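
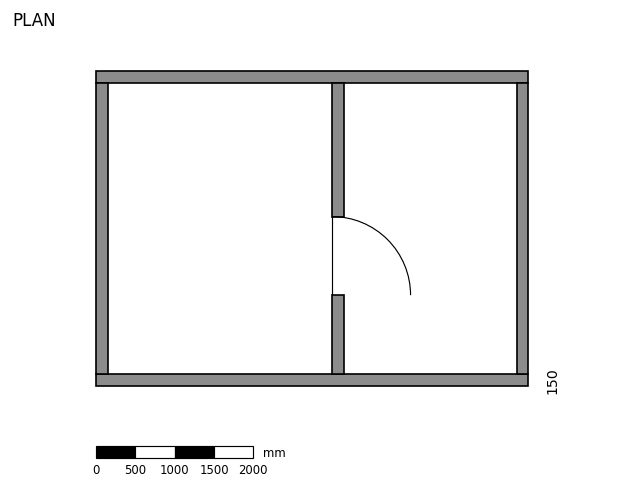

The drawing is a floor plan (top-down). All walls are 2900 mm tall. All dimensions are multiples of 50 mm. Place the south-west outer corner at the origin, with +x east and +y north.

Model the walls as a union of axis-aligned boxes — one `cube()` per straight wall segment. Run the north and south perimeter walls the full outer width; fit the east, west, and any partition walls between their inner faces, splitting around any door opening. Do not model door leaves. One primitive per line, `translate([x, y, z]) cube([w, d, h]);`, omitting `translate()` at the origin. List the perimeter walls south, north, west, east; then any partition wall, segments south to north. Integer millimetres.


cube([5500, 150, 2900]);
translate([0, 3850, 0]) cube([5500, 150, 2900]);
translate([0, 150, 0]) cube([150, 3700, 2900]);
translate([5350, 150, 0]) cube([150, 3700, 2900]);
translate([3000, 150, 0]) cube([150, 1000, 2900]);
translate([3000, 2150, 0]) cube([150, 1700, 2900]);


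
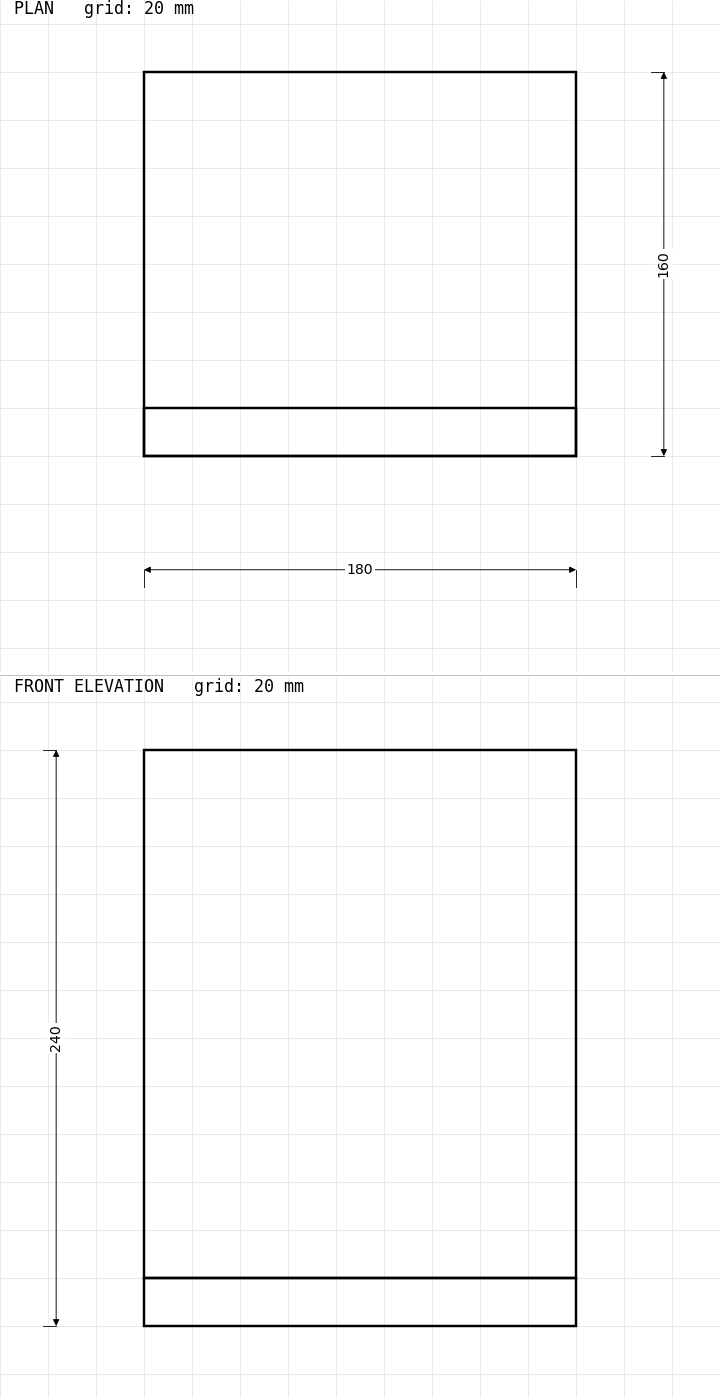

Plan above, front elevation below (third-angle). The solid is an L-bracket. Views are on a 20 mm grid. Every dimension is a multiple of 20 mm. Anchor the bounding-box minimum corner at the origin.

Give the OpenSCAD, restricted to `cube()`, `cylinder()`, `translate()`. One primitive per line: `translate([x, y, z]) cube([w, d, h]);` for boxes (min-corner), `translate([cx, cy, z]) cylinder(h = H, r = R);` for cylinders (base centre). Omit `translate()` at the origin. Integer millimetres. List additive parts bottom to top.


cube([180, 160, 20]);
translate([0, 0, 20]) cube([180, 20, 220]);


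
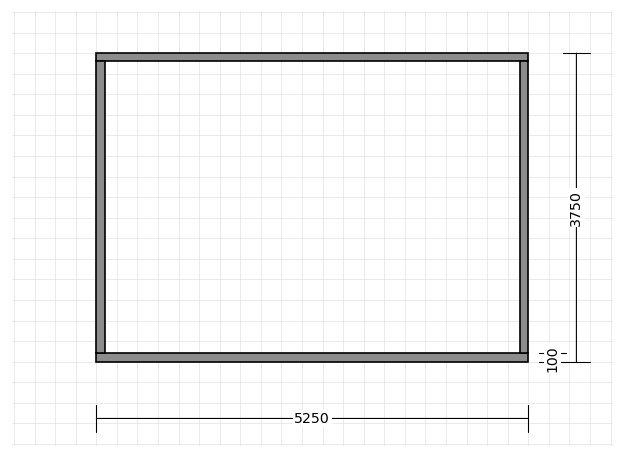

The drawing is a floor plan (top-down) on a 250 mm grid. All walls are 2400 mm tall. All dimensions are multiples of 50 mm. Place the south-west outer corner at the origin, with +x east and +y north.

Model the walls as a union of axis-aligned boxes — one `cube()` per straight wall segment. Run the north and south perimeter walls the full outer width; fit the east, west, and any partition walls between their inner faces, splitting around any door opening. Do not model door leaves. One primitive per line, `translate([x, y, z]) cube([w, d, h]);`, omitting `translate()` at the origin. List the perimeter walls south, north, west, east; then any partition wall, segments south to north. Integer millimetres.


cube([5250, 100, 2400]);
translate([0, 3650, 0]) cube([5250, 100, 2400]);
translate([0, 100, 0]) cube([100, 3550, 2400]);
translate([5150, 100, 0]) cube([100, 3550, 2400]);


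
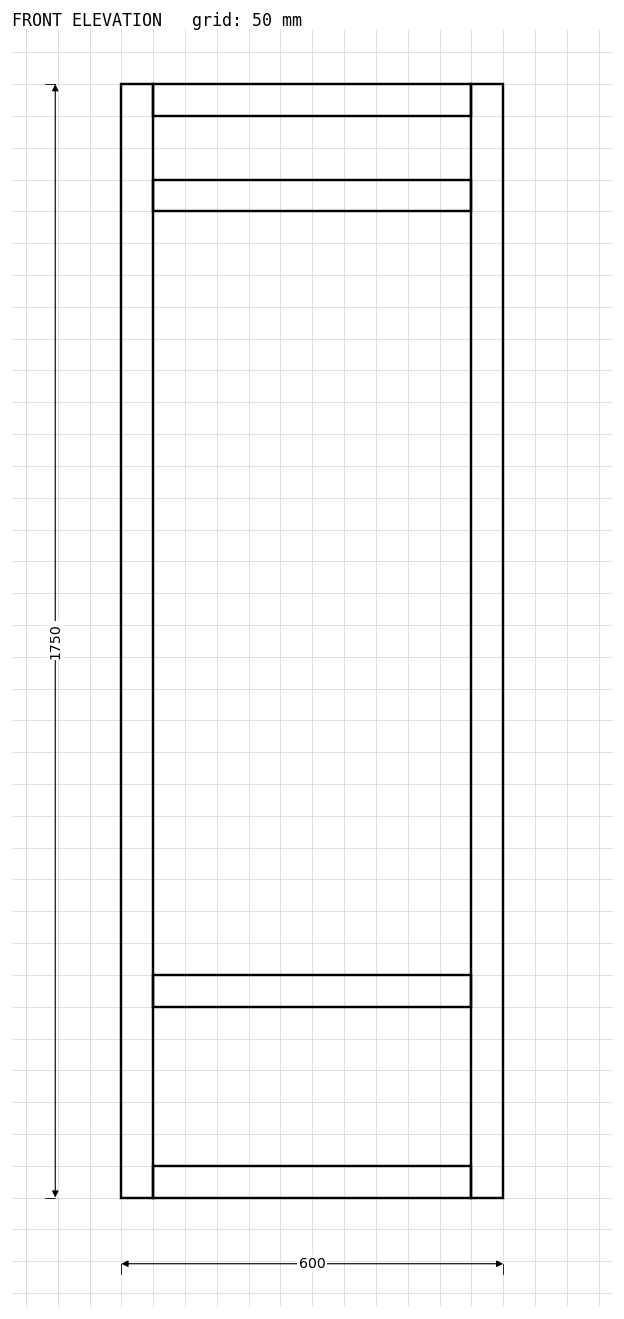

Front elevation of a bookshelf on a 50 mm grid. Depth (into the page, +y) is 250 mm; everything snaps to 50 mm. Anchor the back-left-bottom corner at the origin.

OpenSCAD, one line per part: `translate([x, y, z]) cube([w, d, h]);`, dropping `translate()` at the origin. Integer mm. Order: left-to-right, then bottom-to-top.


cube([50, 250, 1750]);
translate([50, 0, 0]) cube([500, 250, 50]);
translate([50, 0, 300]) cube([500, 250, 50]);
translate([50, 0, 1550]) cube([500, 250, 50]);
translate([50, 0, 1700]) cube([500, 250, 50]);
translate([550, 0, 0]) cube([50, 250, 1750]);


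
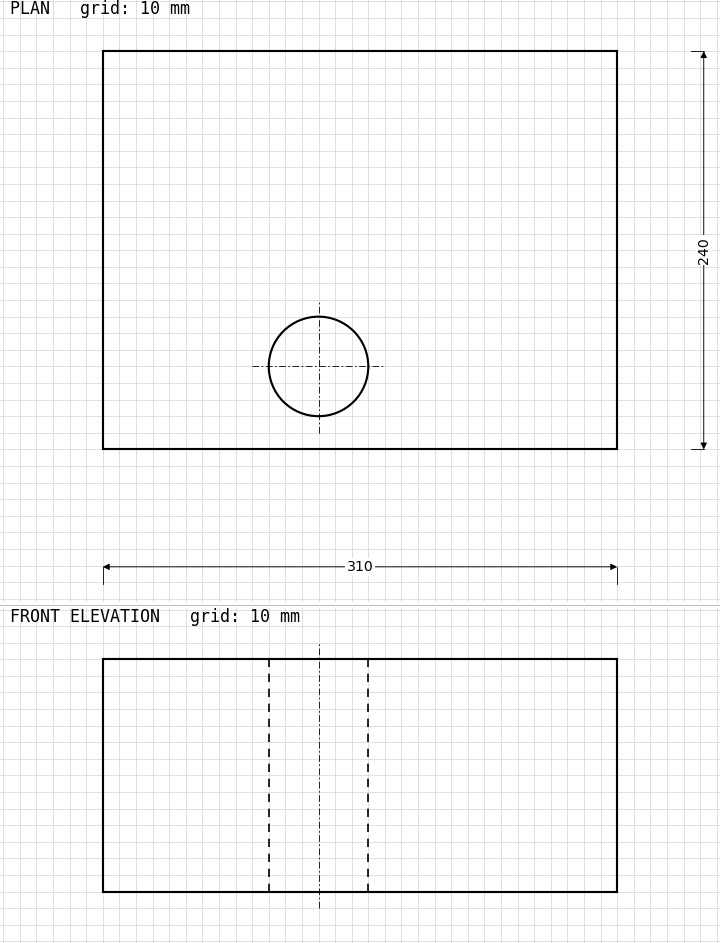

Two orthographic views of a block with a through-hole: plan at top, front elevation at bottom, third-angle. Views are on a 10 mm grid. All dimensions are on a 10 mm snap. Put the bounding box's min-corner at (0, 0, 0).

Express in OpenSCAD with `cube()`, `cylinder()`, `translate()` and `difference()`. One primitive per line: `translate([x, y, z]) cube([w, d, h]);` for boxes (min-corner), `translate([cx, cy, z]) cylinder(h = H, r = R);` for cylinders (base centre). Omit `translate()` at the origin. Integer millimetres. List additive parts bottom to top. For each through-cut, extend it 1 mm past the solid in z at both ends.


difference() {
  cube([310, 240, 140]);
  translate([130, 50, -1]) cylinder(h = 142, r = 30);
}


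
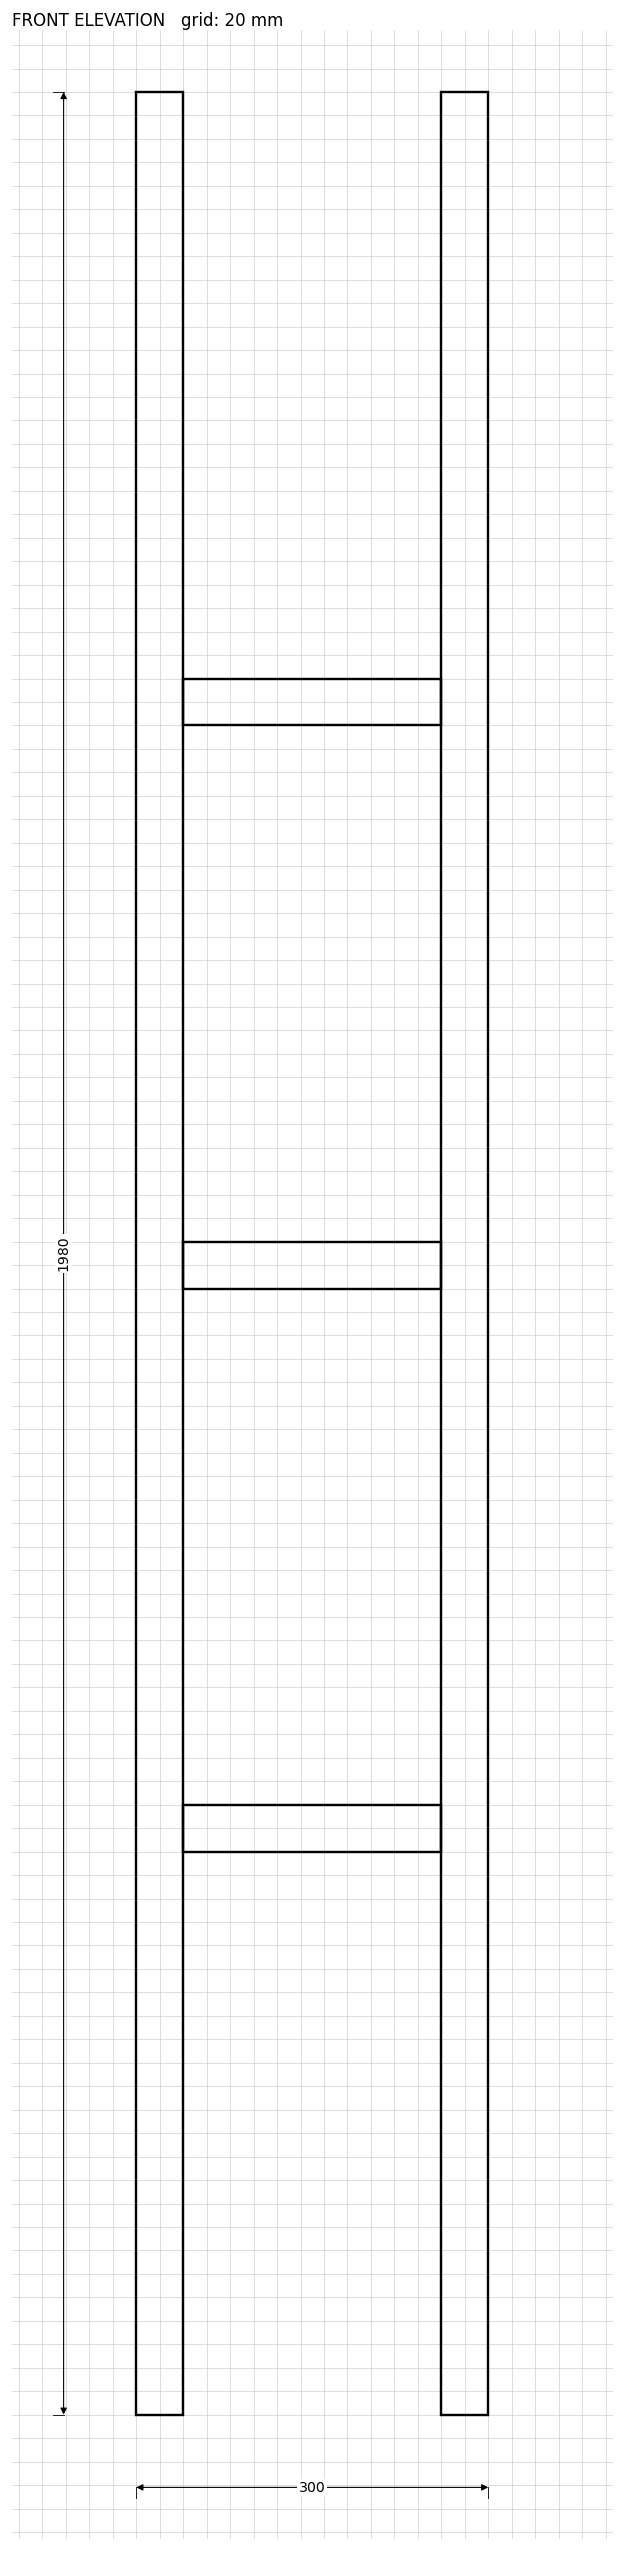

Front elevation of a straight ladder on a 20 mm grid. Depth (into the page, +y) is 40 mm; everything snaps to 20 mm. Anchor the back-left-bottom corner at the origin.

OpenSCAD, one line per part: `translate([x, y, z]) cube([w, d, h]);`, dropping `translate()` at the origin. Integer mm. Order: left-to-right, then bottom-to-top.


cube([40, 40, 1980]);
translate([40, 0, 480]) cube([220, 40, 40]);
translate([40, 0, 960]) cube([220, 40, 40]);
translate([40, 0, 1440]) cube([220, 40, 40]);
translate([260, 0, 0]) cube([40, 40, 1980]);


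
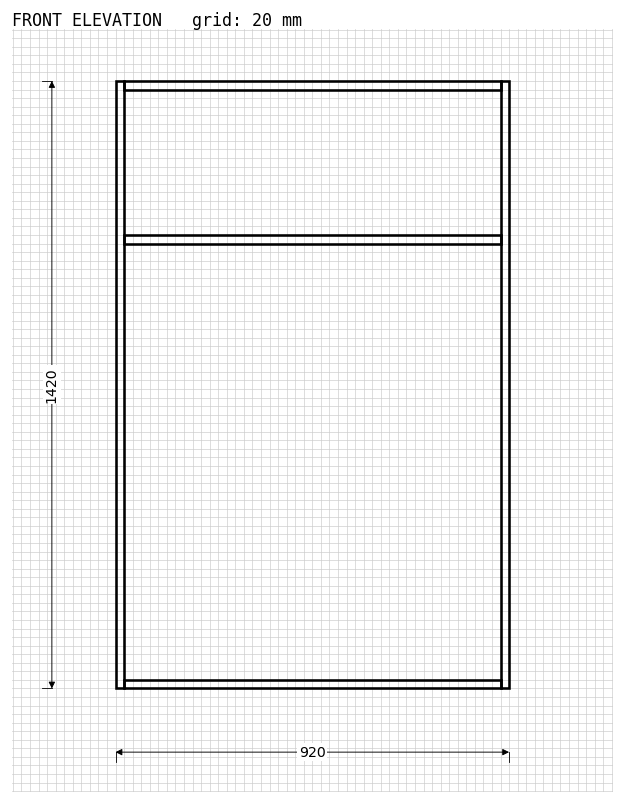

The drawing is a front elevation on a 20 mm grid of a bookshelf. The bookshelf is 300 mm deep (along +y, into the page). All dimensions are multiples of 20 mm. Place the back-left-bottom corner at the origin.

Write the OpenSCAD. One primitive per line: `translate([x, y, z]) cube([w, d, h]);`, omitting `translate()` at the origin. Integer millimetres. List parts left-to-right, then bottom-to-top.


cube([20, 300, 1420]);
translate([20, 0, 0]) cube([880, 300, 20]);
translate([20, 0, 1040]) cube([880, 300, 20]);
translate([20, 0, 1400]) cube([880, 300, 20]);
translate([900, 0, 0]) cube([20, 300, 1420]);


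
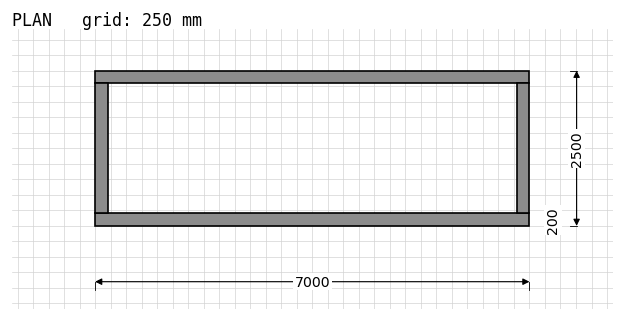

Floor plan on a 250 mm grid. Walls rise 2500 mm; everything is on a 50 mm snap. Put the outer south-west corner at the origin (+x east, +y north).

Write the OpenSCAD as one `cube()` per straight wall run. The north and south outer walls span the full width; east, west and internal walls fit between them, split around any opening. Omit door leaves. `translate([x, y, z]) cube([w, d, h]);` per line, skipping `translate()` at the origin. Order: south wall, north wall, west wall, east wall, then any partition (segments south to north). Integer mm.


cube([7000, 200, 2500]);
translate([0, 2300, 0]) cube([7000, 200, 2500]);
translate([0, 200, 0]) cube([200, 2100, 2500]);
translate([6800, 200, 0]) cube([200, 2100, 2500]);


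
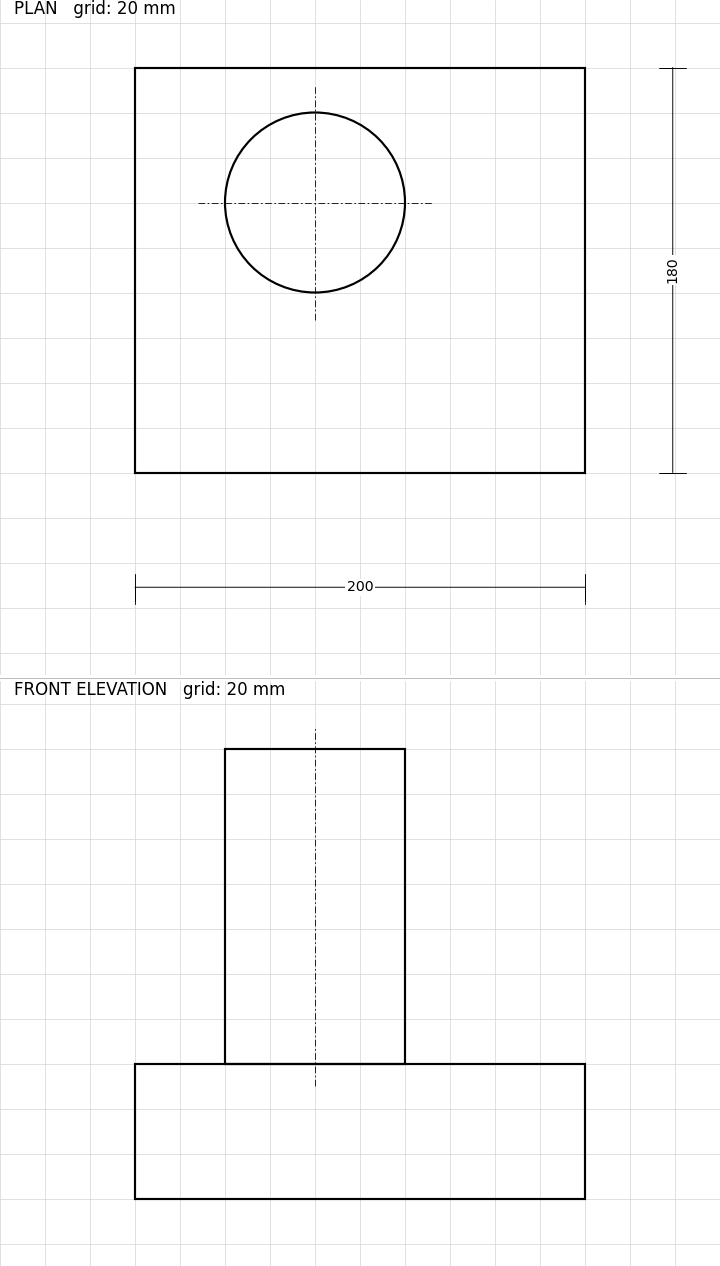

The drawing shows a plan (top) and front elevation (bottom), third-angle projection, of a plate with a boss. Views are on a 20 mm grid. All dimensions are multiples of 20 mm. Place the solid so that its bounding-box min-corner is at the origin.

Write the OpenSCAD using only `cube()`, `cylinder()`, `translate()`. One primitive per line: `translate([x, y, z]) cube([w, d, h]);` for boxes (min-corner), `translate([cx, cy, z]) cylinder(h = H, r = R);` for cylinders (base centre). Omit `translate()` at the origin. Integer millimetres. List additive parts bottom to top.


cube([200, 180, 60]);
translate([80, 120, 60]) cylinder(h = 140, r = 40);


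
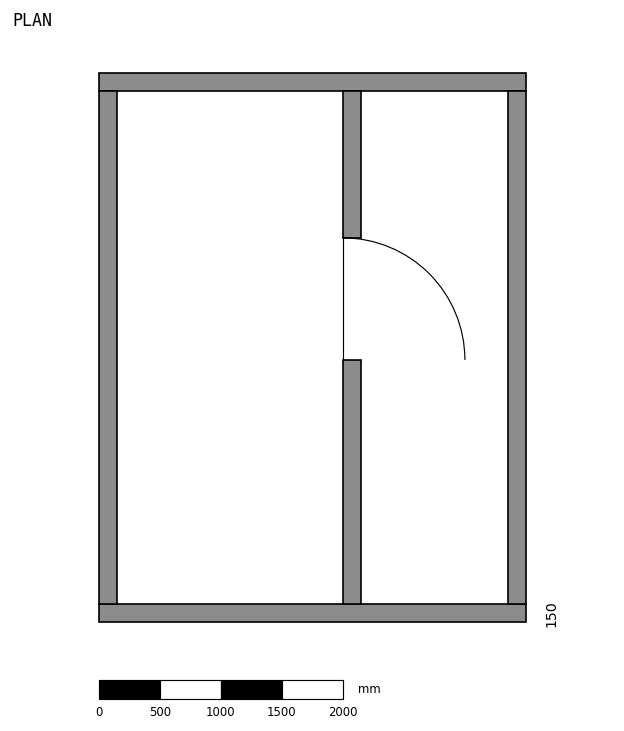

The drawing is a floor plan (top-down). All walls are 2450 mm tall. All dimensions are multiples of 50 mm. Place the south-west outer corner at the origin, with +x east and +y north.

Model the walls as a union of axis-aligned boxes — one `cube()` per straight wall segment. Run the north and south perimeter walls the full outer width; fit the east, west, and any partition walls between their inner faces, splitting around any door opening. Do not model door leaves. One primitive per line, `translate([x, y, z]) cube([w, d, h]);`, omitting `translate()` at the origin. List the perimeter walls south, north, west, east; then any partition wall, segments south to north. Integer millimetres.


cube([3500, 150, 2450]);
translate([0, 4350, 0]) cube([3500, 150, 2450]);
translate([0, 150, 0]) cube([150, 4200, 2450]);
translate([3350, 150, 0]) cube([150, 4200, 2450]);
translate([2000, 150, 0]) cube([150, 2000, 2450]);
translate([2000, 3150, 0]) cube([150, 1200, 2450]);


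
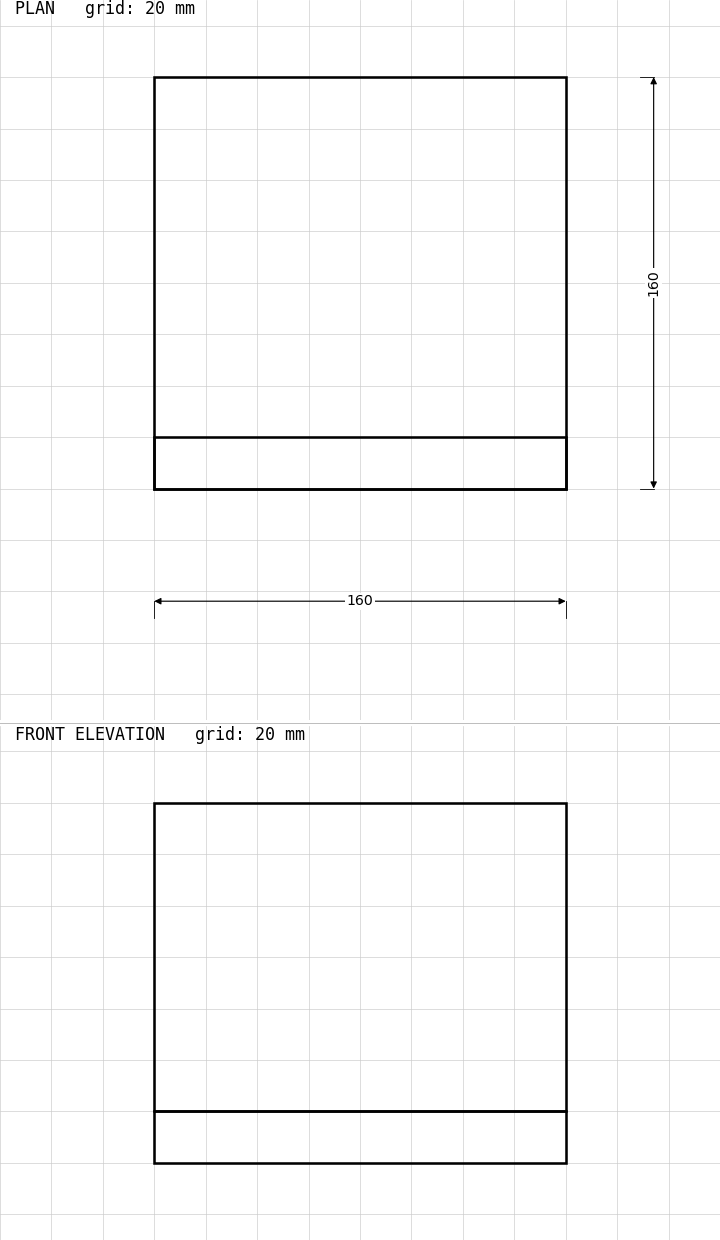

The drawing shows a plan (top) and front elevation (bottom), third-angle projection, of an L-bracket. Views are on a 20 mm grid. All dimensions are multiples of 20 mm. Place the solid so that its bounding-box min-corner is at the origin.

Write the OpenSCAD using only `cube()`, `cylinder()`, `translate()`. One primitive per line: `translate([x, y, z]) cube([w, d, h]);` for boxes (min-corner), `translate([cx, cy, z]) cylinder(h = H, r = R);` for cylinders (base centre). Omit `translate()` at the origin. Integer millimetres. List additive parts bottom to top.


cube([160, 160, 20]);
translate([0, 0, 20]) cube([160, 20, 120]);


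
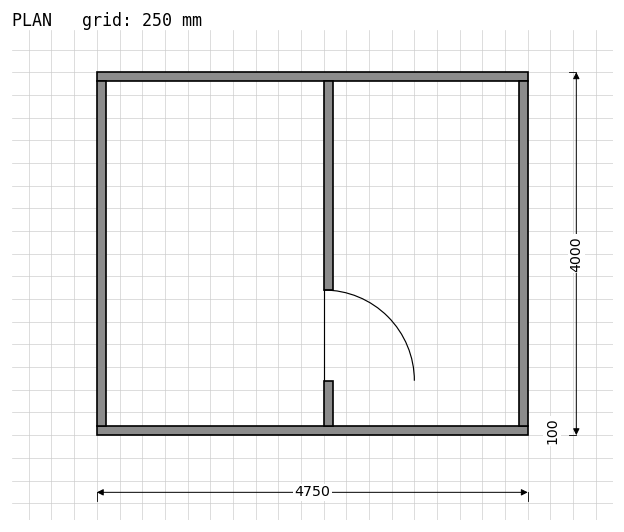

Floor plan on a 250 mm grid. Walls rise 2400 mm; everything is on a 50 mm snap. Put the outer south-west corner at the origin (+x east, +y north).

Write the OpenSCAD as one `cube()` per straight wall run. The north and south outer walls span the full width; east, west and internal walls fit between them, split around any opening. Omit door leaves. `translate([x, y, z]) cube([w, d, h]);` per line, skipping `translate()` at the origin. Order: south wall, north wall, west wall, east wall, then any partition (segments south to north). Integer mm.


cube([4750, 100, 2400]);
translate([0, 3900, 0]) cube([4750, 100, 2400]);
translate([0, 100, 0]) cube([100, 3800, 2400]);
translate([4650, 100, 0]) cube([100, 3800, 2400]);
translate([2500, 100, 0]) cube([100, 500, 2400]);
translate([2500, 1600, 0]) cube([100, 2300, 2400]);


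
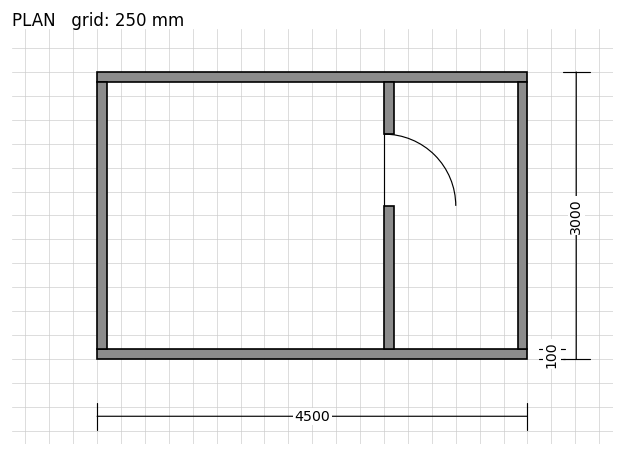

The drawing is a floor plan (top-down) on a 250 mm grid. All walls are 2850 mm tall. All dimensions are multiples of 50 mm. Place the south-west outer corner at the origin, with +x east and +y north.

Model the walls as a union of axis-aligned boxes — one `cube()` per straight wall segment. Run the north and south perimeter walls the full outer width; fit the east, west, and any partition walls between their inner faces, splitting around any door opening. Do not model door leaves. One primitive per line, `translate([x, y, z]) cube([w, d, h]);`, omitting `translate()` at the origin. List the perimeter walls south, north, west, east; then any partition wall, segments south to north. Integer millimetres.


cube([4500, 100, 2850]);
translate([0, 2900, 0]) cube([4500, 100, 2850]);
translate([0, 100, 0]) cube([100, 2800, 2850]);
translate([4400, 100, 0]) cube([100, 2800, 2850]);
translate([3000, 100, 0]) cube([100, 1500, 2850]);
translate([3000, 2350, 0]) cube([100, 550, 2850]);


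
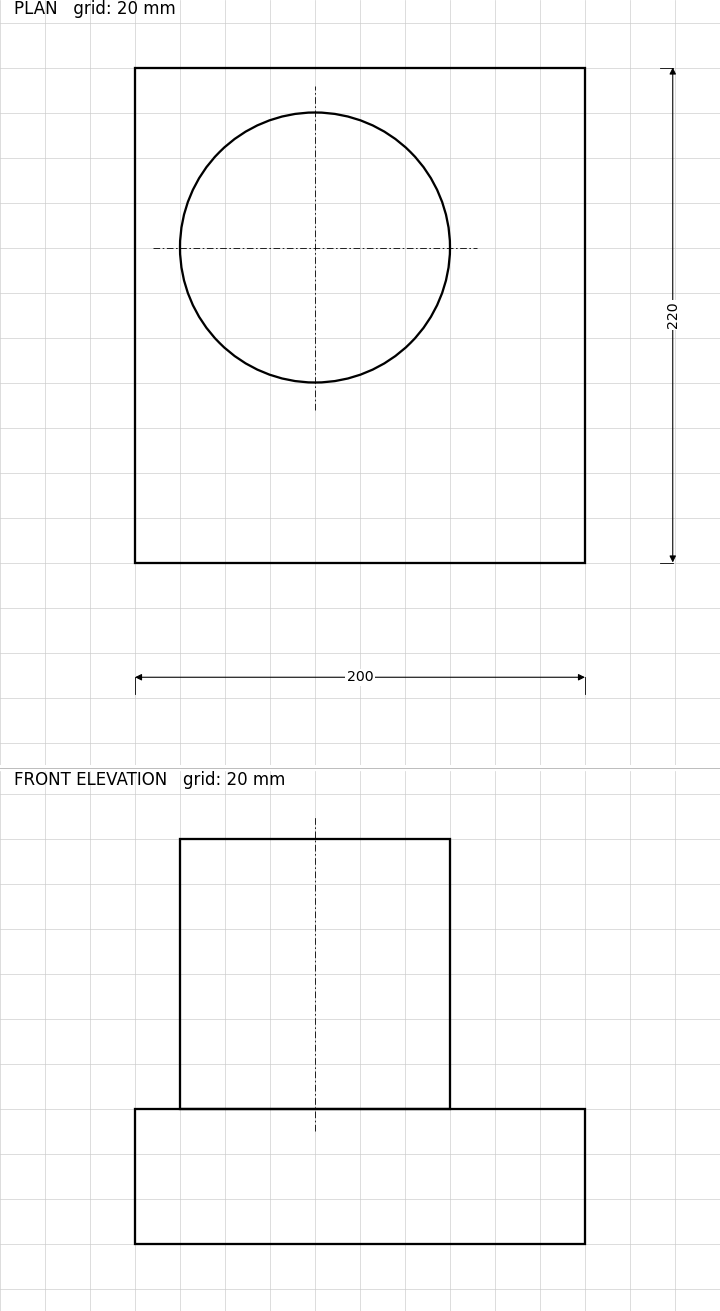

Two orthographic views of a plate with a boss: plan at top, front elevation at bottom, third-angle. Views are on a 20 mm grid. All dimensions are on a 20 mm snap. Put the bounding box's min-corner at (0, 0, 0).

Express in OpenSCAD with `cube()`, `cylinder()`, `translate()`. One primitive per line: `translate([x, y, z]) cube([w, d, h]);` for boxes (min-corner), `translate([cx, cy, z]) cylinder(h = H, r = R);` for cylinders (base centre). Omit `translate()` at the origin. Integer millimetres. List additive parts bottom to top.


cube([200, 220, 60]);
translate([80, 140, 60]) cylinder(h = 120, r = 60);


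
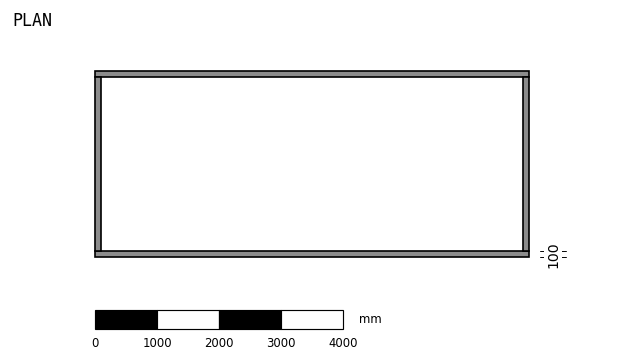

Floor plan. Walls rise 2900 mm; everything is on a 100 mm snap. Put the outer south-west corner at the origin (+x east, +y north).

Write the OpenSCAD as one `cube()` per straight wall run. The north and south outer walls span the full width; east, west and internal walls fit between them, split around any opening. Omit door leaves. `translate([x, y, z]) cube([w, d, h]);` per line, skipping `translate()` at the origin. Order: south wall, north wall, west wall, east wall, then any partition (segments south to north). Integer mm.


cube([7000, 100, 2900]);
translate([0, 2900, 0]) cube([7000, 100, 2900]);
translate([0, 100, 0]) cube([100, 2800, 2900]);
translate([6900, 100, 0]) cube([100, 2800, 2900]);


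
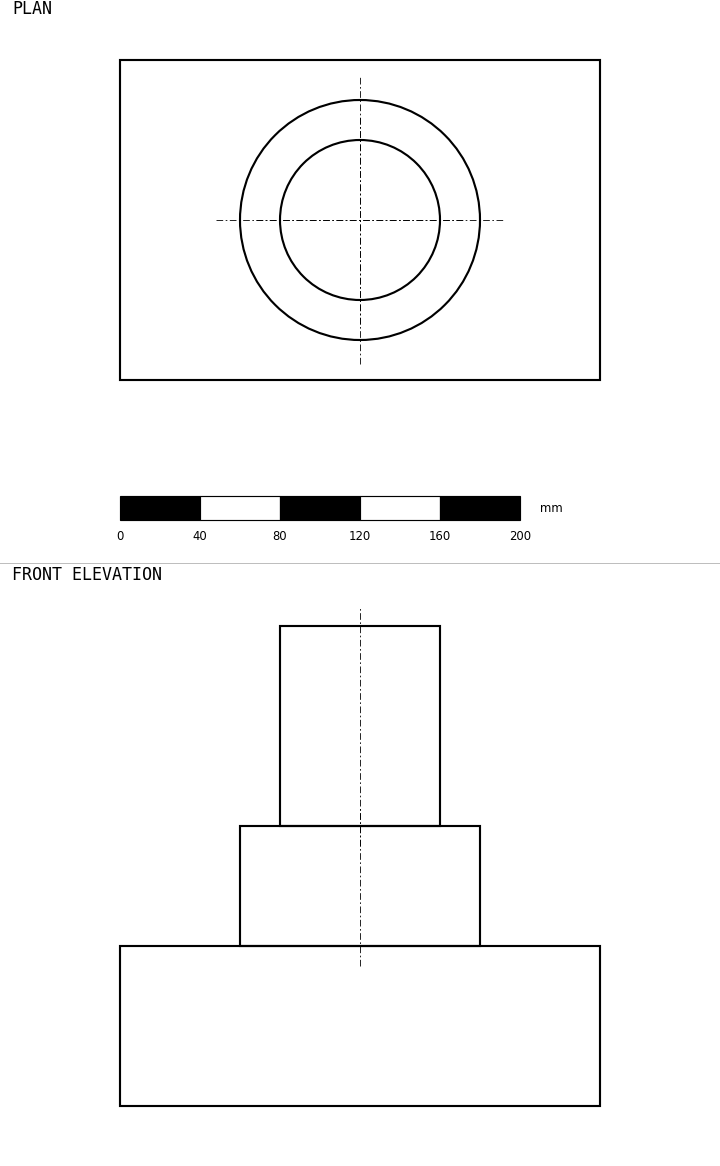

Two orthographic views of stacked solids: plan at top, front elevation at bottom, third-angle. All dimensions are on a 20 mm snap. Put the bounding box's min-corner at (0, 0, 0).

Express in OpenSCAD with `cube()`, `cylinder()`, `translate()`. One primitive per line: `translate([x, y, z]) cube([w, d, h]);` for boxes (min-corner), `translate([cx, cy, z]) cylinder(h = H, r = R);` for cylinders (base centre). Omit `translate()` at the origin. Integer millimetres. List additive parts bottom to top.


cube([240, 160, 80]);
translate([120, 80, 80]) cylinder(h = 60, r = 60);
translate([120, 80, 140]) cylinder(h = 100, r = 40);


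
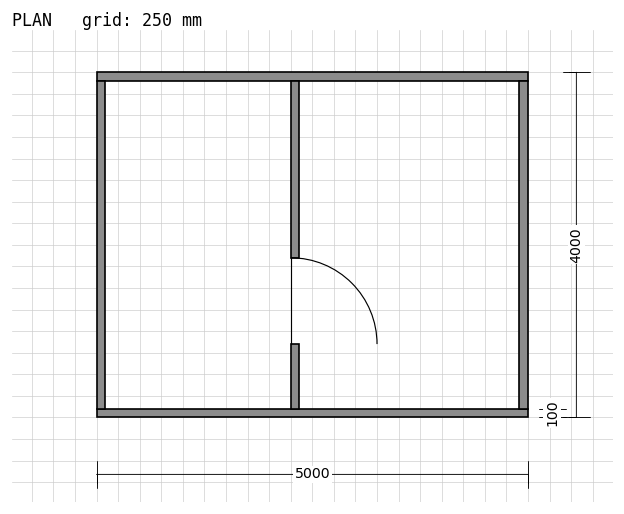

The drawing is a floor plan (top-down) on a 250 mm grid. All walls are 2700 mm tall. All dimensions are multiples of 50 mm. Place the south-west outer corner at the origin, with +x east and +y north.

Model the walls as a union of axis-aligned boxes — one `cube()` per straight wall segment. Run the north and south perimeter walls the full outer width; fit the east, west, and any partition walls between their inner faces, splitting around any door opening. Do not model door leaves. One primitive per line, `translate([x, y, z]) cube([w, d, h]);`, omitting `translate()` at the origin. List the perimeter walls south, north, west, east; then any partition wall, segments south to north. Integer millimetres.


cube([5000, 100, 2700]);
translate([0, 3900, 0]) cube([5000, 100, 2700]);
translate([0, 100, 0]) cube([100, 3800, 2700]);
translate([4900, 100, 0]) cube([100, 3800, 2700]);
translate([2250, 100, 0]) cube([100, 750, 2700]);
translate([2250, 1850, 0]) cube([100, 2050, 2700]);


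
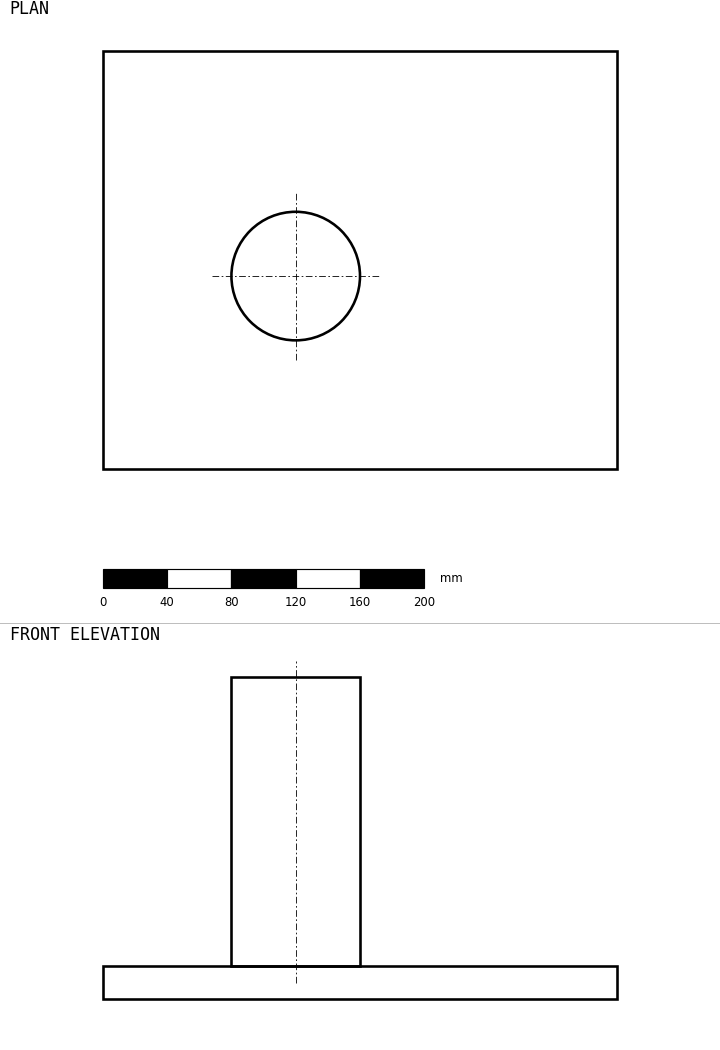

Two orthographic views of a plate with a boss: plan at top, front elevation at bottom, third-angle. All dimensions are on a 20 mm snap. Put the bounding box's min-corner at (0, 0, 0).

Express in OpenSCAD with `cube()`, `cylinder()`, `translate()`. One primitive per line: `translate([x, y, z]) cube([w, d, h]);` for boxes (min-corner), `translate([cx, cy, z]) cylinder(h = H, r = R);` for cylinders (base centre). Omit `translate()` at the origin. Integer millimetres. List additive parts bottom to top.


cube([320, 260, 20]);
translate([120, 120, 20]) cylinder(h = 180, r = 40);


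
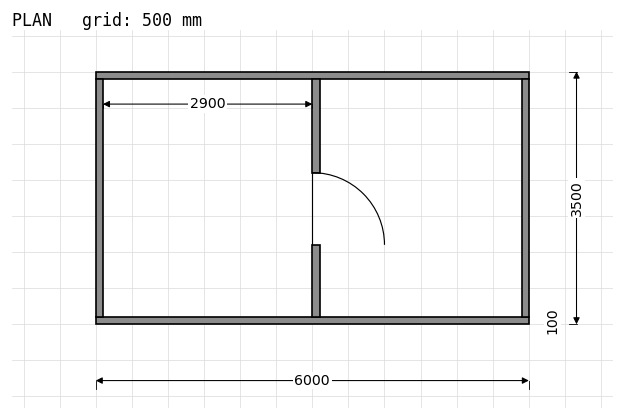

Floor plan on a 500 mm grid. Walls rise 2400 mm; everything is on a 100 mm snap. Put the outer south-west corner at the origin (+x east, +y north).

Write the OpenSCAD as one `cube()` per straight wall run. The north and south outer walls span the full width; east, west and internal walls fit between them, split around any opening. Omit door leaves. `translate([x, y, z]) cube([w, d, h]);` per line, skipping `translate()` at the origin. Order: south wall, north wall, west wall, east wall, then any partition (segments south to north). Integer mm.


cube([6000, 100, 2400]);
translate([0, 3400, 0]) cube([6000, 100, 2400]);
translate([0, 100, 0]) cube([100, 3300, 2400]);
translate([5900, 100, 0]) cube([100, 3300, 2400]);
translate([3000, 100, 0]) cube([100, 1000, 2400]);
translate([3000, 2100, 0]) cube([100, 1300, 2400]);


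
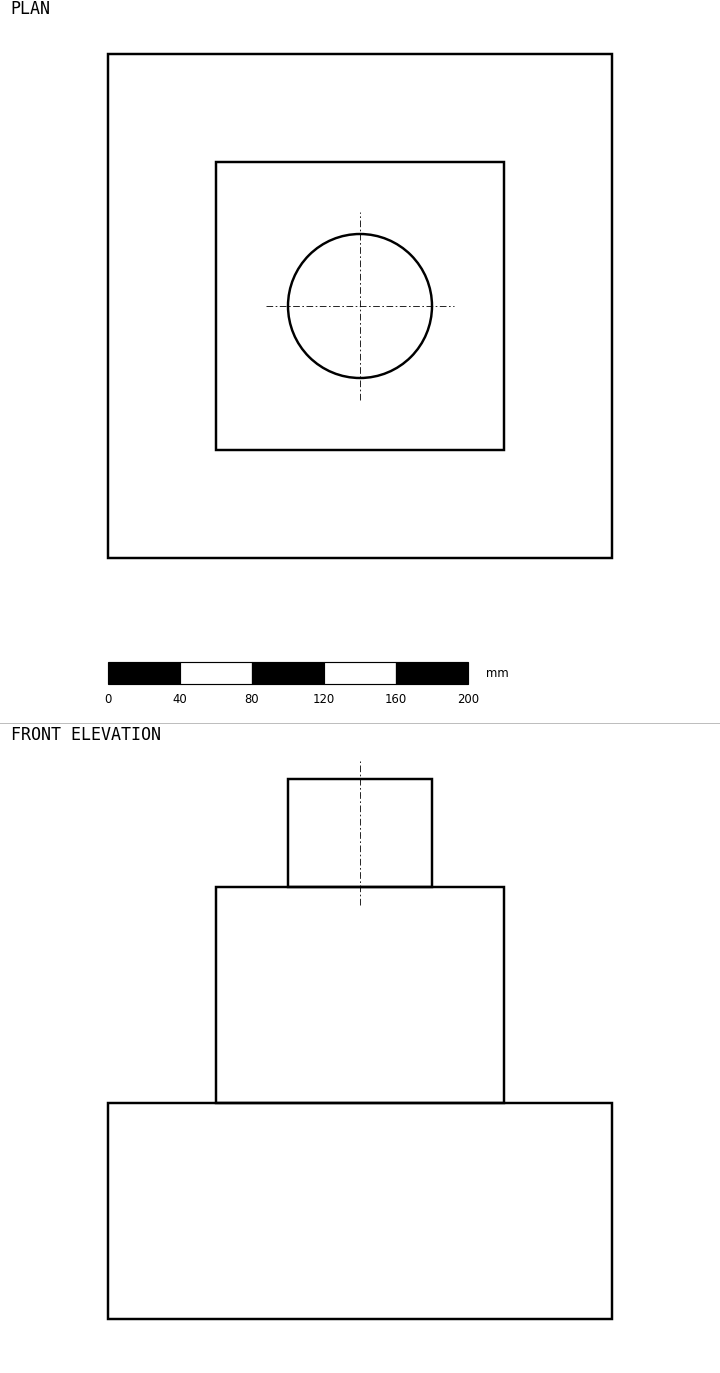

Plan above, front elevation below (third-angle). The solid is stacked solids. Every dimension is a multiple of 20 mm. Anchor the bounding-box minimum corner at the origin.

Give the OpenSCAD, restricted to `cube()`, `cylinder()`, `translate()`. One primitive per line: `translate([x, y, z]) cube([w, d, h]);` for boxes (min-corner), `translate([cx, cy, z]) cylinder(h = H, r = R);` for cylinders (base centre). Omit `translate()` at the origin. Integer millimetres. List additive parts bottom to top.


cube([280, 280, 120]);
translate([60, 60, 120]) cube([160, 160, 120]);
translate([140, 140, 240]) cylinder(h = 60, r = 40);


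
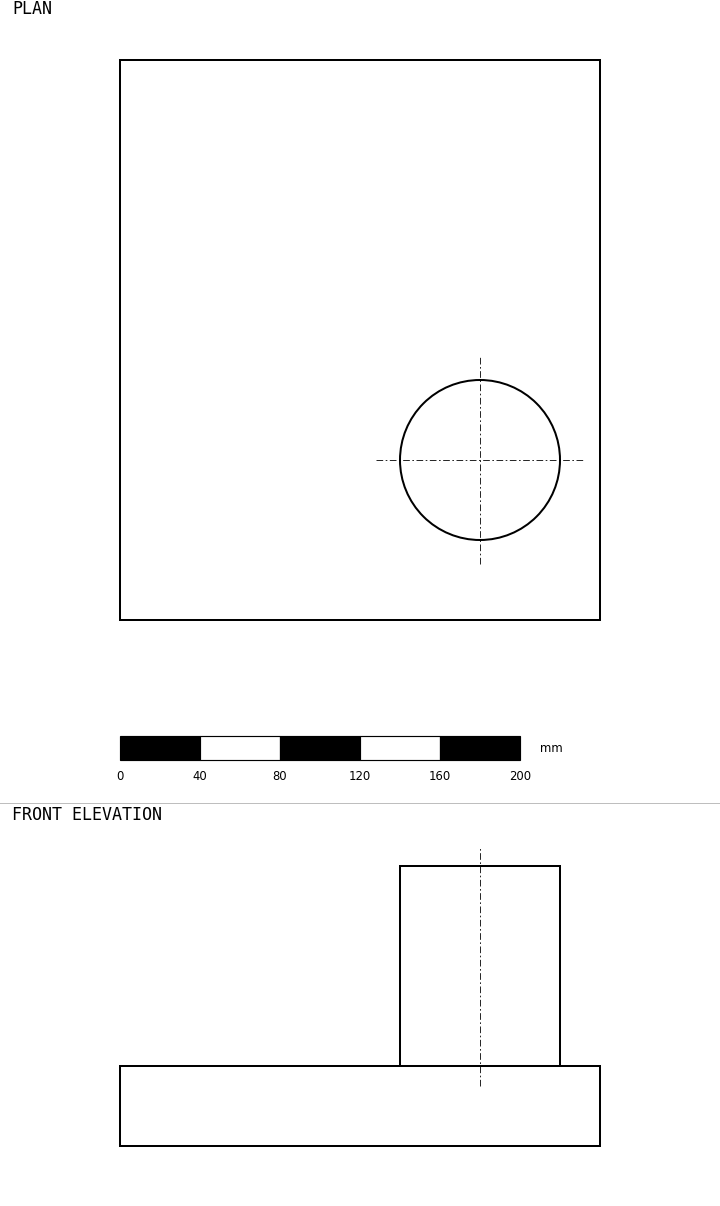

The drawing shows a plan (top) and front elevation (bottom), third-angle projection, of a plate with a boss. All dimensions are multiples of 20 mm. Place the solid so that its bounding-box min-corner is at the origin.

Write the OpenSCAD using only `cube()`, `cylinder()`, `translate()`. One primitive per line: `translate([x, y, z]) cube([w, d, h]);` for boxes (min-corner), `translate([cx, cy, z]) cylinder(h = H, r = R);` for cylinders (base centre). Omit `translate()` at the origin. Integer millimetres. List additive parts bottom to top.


cube([240, 280, 40]);
translate([180, 80, 40]) cylinder(h = 100, r = 40);


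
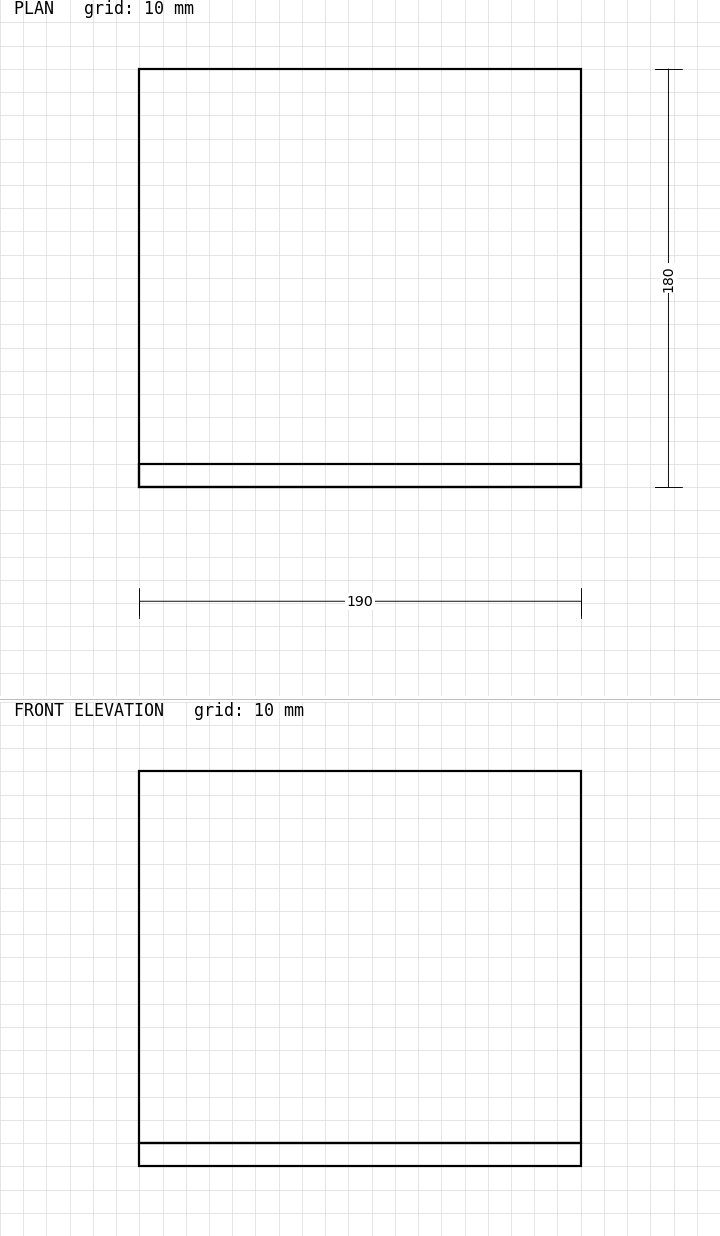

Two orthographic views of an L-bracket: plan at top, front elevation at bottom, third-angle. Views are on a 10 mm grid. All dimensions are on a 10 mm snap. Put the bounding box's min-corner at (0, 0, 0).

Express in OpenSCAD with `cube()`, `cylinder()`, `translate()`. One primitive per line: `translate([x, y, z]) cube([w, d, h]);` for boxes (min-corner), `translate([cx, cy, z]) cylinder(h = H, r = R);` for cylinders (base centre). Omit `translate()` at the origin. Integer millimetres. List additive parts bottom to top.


cube([190, 180, 10]);
translate([0, 0, 10]) cube([190, 10, 160]);


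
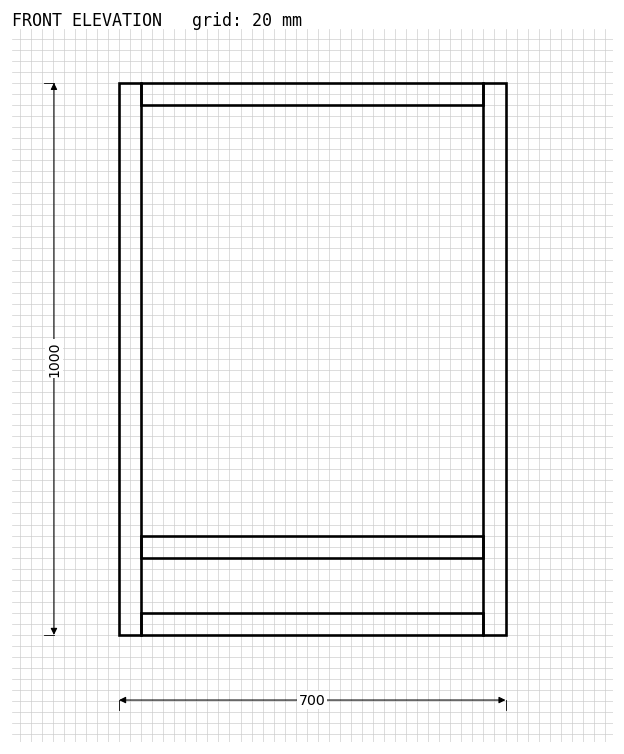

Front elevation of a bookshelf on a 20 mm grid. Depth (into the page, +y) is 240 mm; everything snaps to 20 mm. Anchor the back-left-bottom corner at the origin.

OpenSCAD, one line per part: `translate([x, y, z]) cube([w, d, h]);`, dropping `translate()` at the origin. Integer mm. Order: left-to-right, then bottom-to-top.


cube([40, 240, 1000]);
translate([40, 0, 0]) cube([620, 240, 40]);
translate([40, 0, 140]) cube([620, 240, 40]);
translate([40, 0, 960]) cube([620, 240, 40]);
translate([660, 0, 0]) cube([40, 240, 1000]);


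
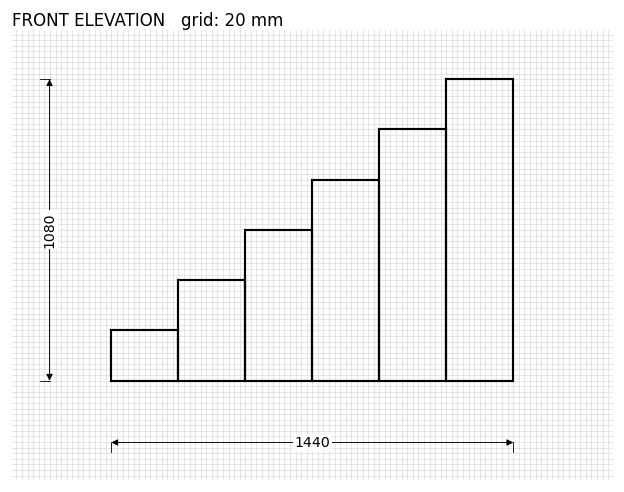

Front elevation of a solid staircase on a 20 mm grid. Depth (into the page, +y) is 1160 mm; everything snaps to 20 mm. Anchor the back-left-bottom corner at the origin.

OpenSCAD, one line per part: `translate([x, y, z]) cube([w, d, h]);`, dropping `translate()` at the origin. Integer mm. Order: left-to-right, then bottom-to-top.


cube([240, 1160, 180]);
translate([240, 0, 0]) cube([240, 1160, 360]);
translate([480, 0, 0]) cube([240, 1160, 540]);
translate([720, 0, 0]) cube([240, 1160, 720]);
translate([960, 0, 0]) cube([240, 1160, 900]);
translate([1200, 0, 0]) cube([240, 1160, 1080]);


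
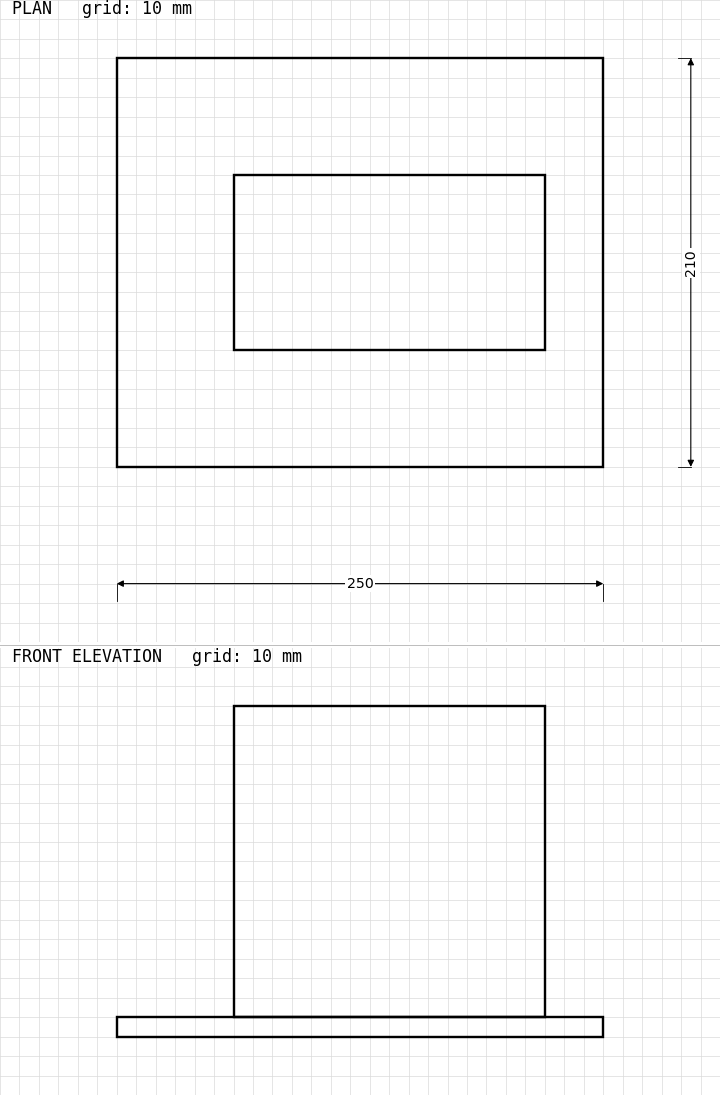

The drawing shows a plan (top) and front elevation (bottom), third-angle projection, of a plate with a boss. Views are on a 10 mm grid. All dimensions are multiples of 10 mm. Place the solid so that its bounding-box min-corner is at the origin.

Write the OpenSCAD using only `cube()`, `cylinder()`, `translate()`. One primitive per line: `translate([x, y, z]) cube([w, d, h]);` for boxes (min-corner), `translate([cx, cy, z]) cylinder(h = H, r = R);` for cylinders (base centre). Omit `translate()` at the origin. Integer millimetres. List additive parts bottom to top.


cube([250, 210, 10]);
translate([60, 60, 10]) cube([160, 90, 160]);


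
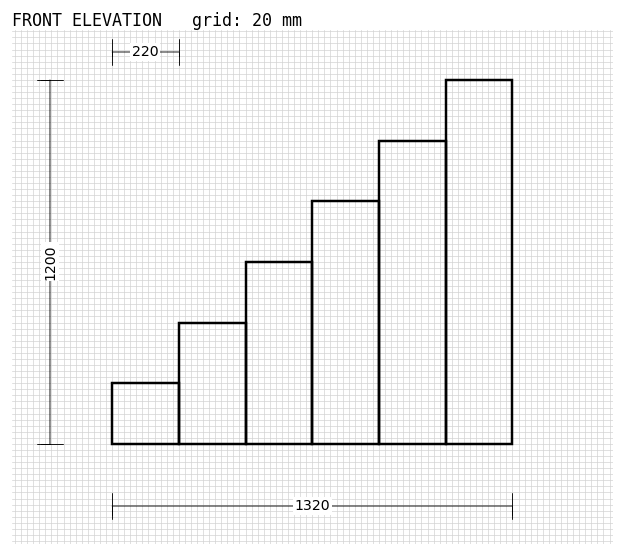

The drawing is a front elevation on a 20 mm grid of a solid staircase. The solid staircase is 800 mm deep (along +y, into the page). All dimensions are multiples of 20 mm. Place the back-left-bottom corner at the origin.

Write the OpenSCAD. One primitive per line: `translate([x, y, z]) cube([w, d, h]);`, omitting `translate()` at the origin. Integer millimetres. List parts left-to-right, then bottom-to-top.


cube([220, 800, 200]);
translate([220, 0, 0]) cube([220, 800, 400]);
translate([440, 0, 0]) cube([220, 800, 600]);
translate([660, 0, 0]) cube([220, 800, 800]);
translate([880, 0, 0]) cube([220, 800, 1000]);
translate([1100, 0, 0]) cube([220, 800, 1200]);


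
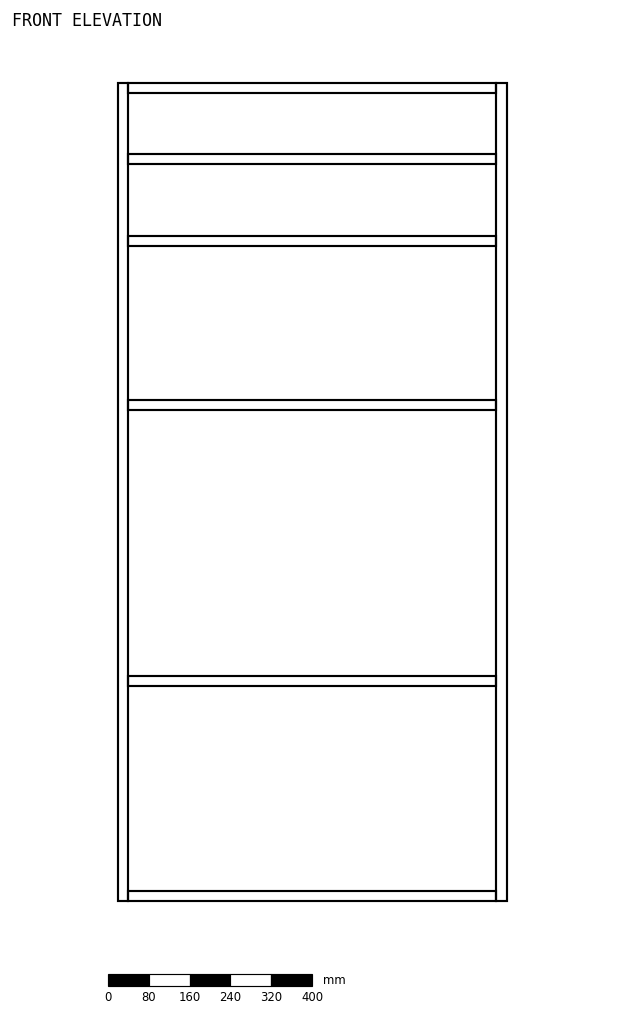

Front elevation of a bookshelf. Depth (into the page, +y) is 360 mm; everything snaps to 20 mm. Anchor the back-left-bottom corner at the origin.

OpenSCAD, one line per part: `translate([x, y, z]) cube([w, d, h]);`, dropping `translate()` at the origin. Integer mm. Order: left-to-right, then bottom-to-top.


cube([20, 360, 1600]);
translate([20, 0, 0]) cube([720, 360, 20]);
translate([20, 0, 420]) cube([720, 360, 20]);
translate([20, 0, 960]) cube([720, 360, 20]);
translate([20, 0, 1280]) cube([720, 360, 20]);
translate([20, 0, 1440]) cube([720, 360, 20]);
translate([20, 0, 1580]) cube([720, 360, 20]);
translate([740, 0, 0]) cube([20, 360, 1600]);


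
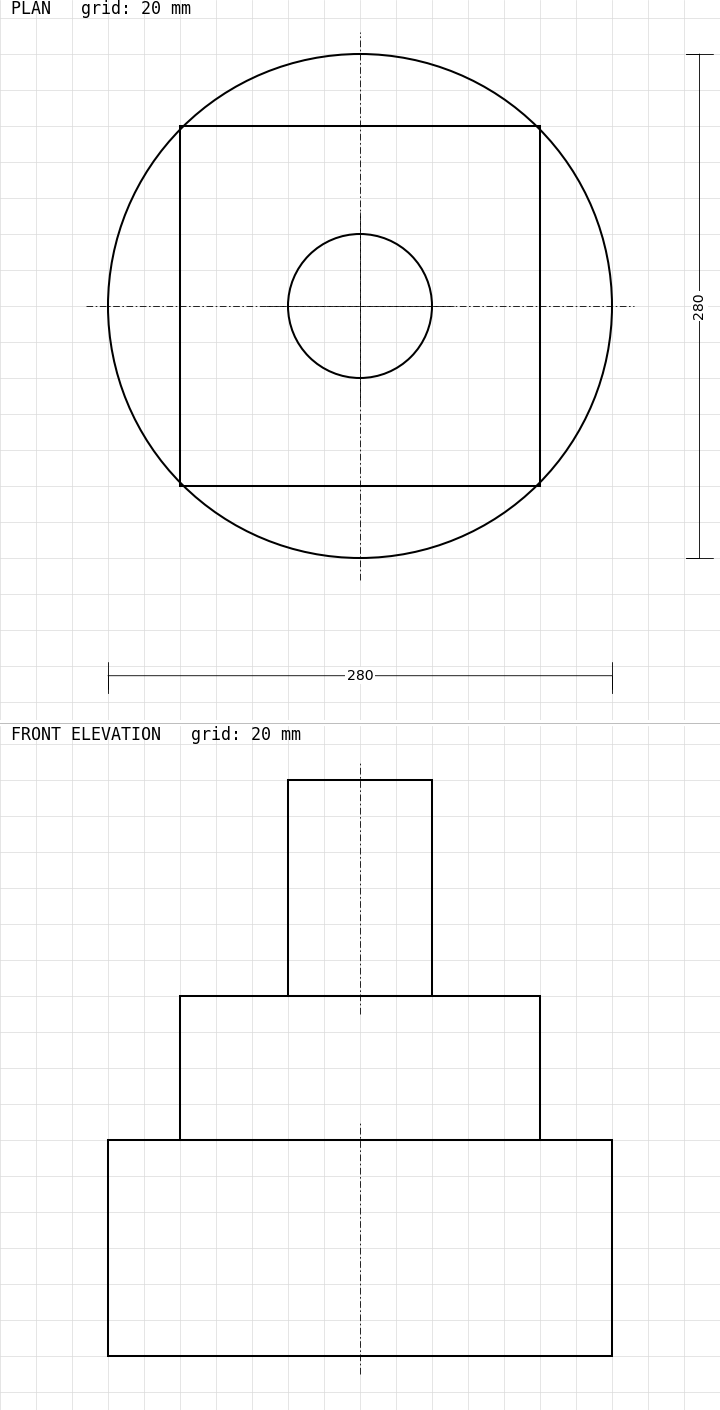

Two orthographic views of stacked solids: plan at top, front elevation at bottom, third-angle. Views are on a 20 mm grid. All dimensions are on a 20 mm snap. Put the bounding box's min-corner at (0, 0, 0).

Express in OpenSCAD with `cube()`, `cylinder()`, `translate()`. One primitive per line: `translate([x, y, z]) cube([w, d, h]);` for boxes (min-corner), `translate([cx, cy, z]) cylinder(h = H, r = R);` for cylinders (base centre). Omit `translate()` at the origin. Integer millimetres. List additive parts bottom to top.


translate([140, 140, 0]) cylinder(h = 120, r = 140);
translate([40, 40, 120]) cube([200, 200, 80]);
translate([140, 140, 200]) cylinder(h = 120, r = 40);


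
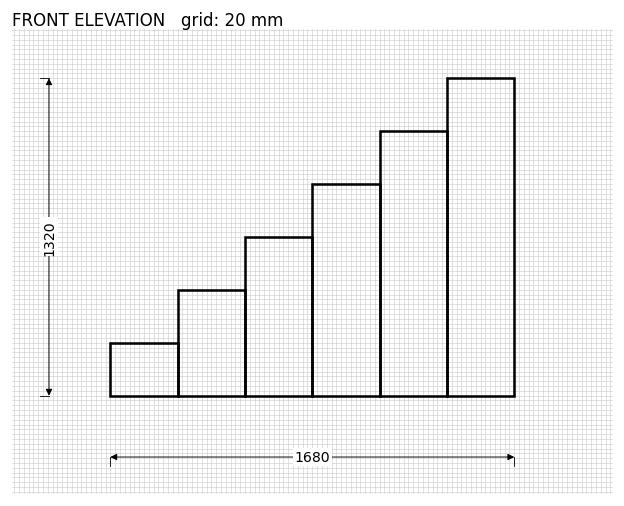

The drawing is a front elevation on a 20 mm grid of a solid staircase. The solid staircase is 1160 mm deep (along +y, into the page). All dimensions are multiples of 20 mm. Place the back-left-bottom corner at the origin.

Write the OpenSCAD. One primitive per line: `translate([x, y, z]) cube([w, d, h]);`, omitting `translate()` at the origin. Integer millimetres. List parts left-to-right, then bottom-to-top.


cube([280, 1160, 220]);
translate([280, 0, 0]) cube([280, 1160, 440]);
translate([560, 0, 0]) cube([280, 1160, 660]);
translate([840, 0, 0]) cube([280, 1160, 880]);
translate([1120, 0, 0]) cube([280, 1160, 1100]);
translate([1400, 0, 0]) cube([280, 1160, 1320]);


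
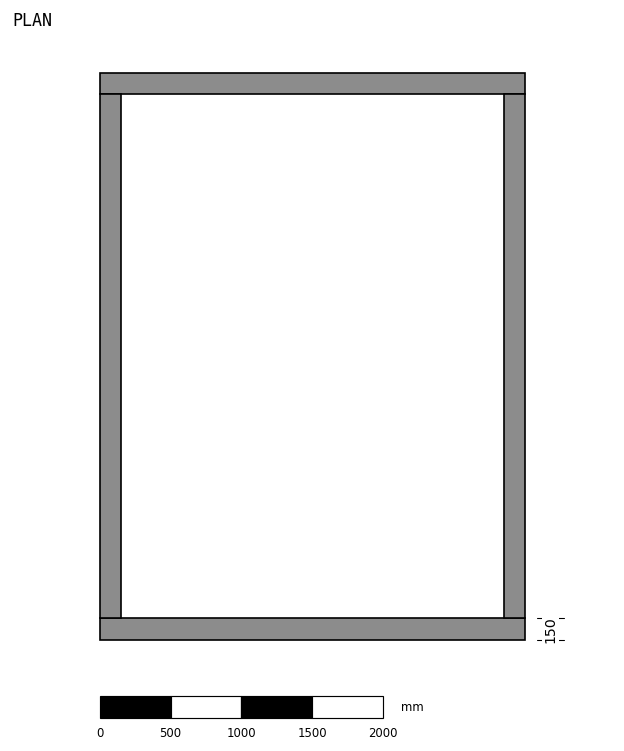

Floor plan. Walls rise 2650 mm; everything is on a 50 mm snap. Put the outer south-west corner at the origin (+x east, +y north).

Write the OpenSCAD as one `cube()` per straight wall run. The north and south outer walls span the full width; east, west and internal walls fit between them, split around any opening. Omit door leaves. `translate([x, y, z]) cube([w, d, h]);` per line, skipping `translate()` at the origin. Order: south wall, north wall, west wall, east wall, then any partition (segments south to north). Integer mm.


cube([3000, 150, 2650]);
translate([0, 3850, 0]) cube([3000, 150, 2650]);
translate([0, 150, 0]) cube([150, 3700, 2650]);
translate([2850, 150, 0]) cube([150, 3700, 2650]);


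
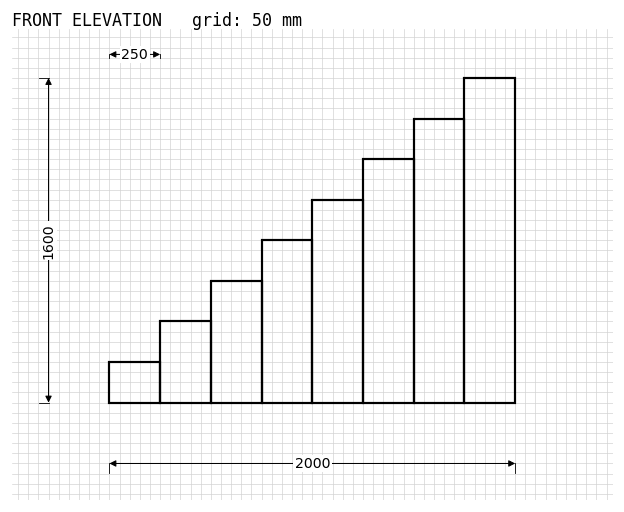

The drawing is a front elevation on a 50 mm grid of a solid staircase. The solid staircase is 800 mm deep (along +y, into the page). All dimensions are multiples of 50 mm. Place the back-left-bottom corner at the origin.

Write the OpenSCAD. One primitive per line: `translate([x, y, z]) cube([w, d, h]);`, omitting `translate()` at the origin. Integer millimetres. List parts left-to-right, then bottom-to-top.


cube([250, 800, 200]);
translate([250, 0, 0]) cube([250, 800, 400]);
translate([500, 0, 0]) cube([250, 800, 600]);
translate([750, 0, 0]) cube([250, 800, 800]);
translate([1000, 0, 0]) cube([250, 800, 1000]);
translate([1250, 0, 0]) cube([250, 800, 1200]);
translate([1500, 0, 0]) cube([250, 800, 1400]);
translate([1750, 0, 0]) cube([250, 800, 1600]);


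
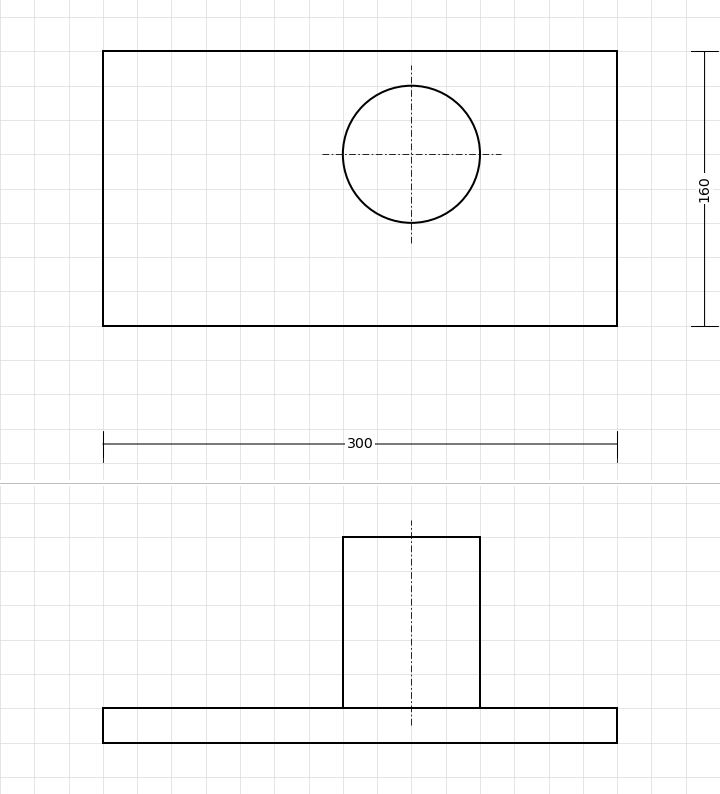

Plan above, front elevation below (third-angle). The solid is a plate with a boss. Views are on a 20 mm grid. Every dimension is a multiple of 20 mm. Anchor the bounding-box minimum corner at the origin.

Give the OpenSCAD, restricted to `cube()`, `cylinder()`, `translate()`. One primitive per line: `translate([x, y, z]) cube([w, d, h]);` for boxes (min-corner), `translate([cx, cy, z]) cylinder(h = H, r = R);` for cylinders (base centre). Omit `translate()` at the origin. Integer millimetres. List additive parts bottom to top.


cube([300, 160, 20]);
translate([180, 100, 20]) cylinder(h = 100, r = 40);


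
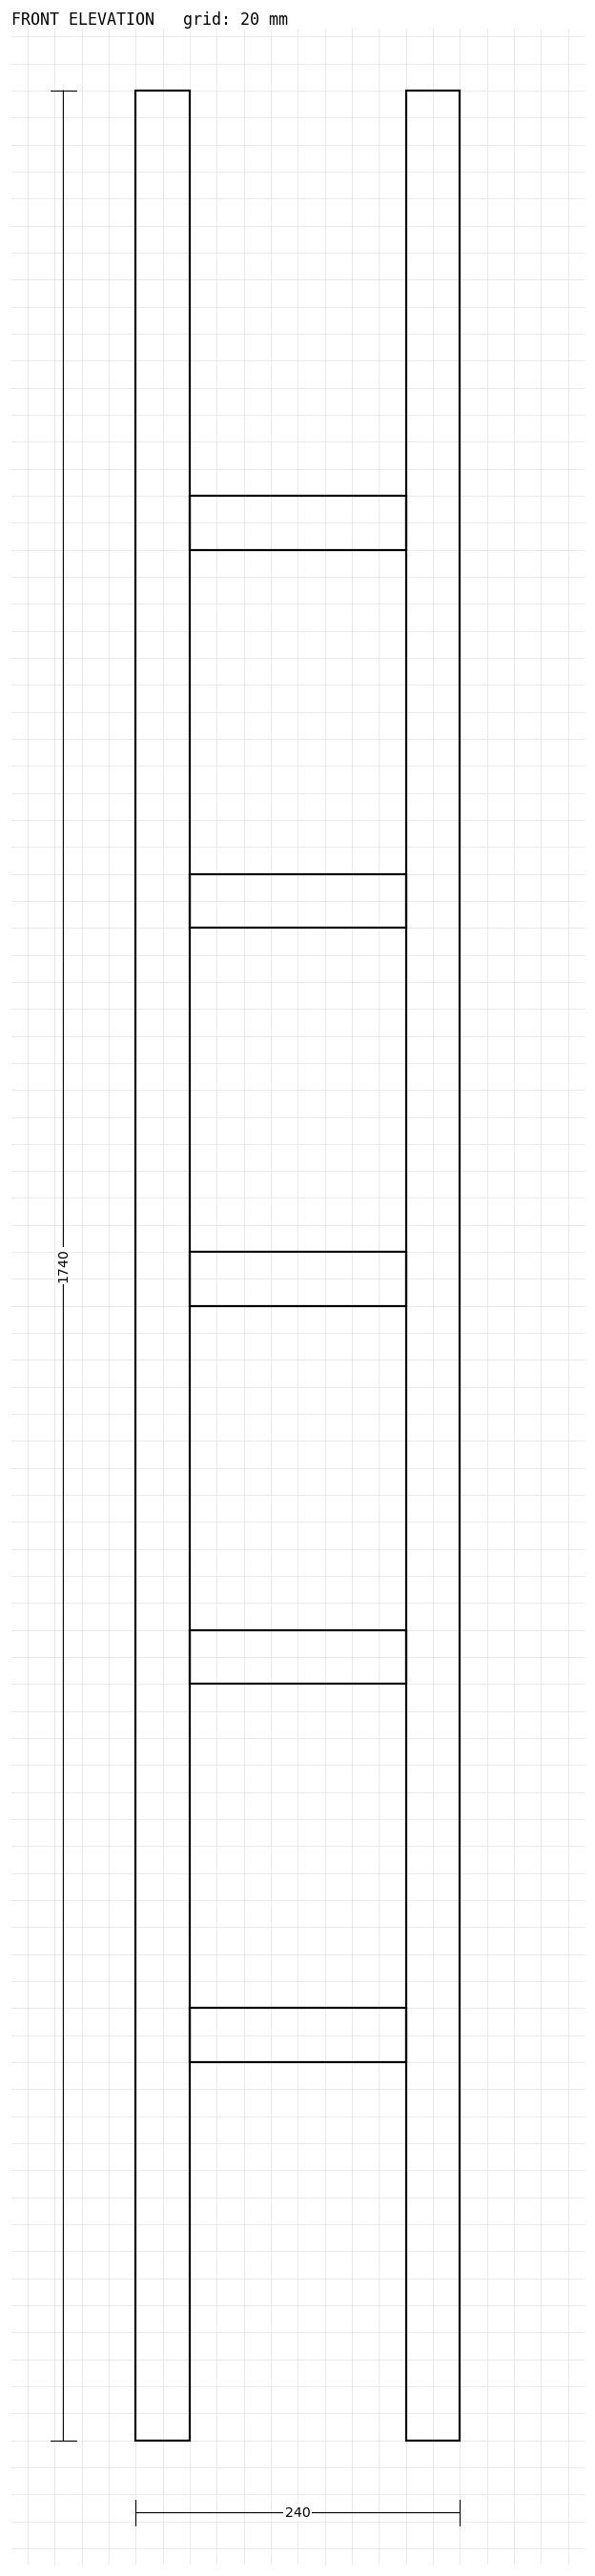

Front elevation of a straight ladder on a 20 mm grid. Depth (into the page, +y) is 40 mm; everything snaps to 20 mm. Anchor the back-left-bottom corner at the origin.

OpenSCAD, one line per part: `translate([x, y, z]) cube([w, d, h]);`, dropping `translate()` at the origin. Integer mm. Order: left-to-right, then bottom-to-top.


cube([40, 40, 1740]);
translate([40, 0, 280]) cube([160, 40, 40]);
translate([40, 0, 560]) cube([160, 40, 40]);
translate([40, 0, 840]) cube([160, 40, 40]);
translate([40, 0, 1120]) cube([160, 40, 40]);
translate([40, 0, 1400]) cube([160, 40, 40]);
translate([200, 0, 0]) cube([40, 40, 1740]);


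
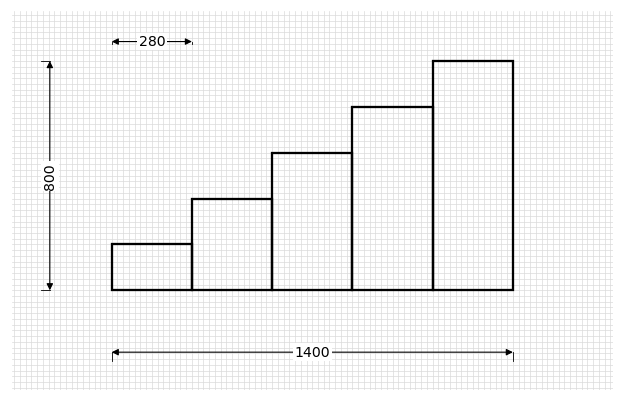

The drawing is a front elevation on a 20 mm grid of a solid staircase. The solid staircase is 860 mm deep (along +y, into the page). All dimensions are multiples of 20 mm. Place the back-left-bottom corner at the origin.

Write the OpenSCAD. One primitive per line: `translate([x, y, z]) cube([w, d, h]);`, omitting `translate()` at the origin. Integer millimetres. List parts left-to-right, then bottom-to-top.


cube([280, 860, 160]);
translate([280, 0, 0]) cube([280, 860, 320]);
translate([560, 0, 0]) cube([280, 860, 480]);
translate([840, 0, 0]) cube([280, 860, 640]);
translate([1120, 0, 0]) cube([280, 860, 800]);


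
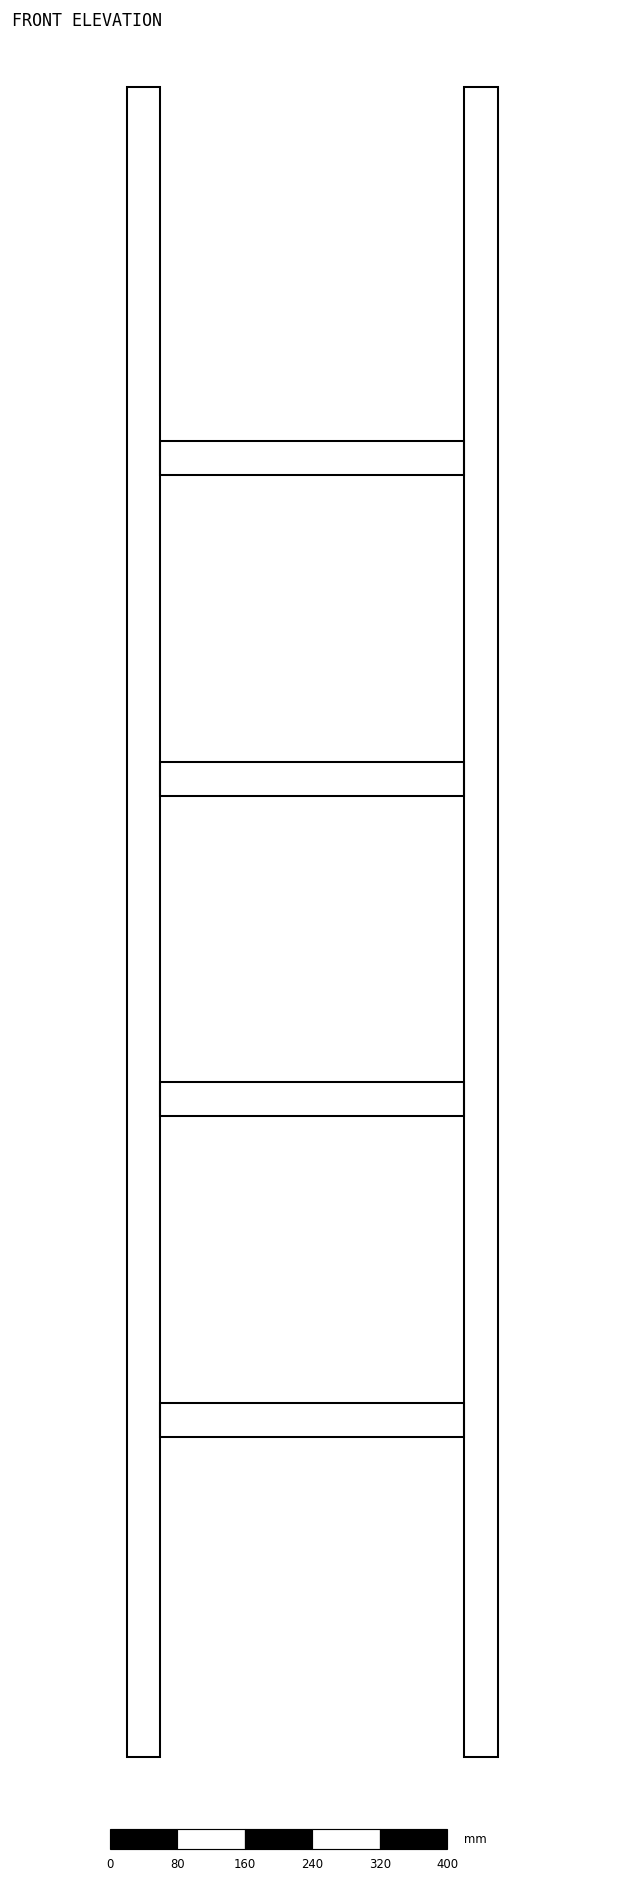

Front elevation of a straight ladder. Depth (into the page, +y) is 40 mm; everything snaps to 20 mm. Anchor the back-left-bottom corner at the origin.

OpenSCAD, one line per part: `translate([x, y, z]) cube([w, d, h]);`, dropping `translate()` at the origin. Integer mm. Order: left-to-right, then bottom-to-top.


cube([40, 40, 1980]);
translate([40, 0, 380]) cube([360, 40, 40]);
translate([40, 0, 760]) cube([360, 40, 40]);
translate([40, 0, 1140]) cube([360, 40, 40]);
translate([40, 0, 1520]) cube([360, 40, 40]);
translate([400, 0, 0]) cube([40, 40, 1980]);
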